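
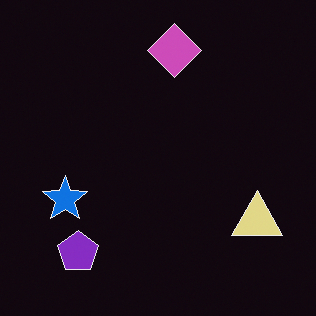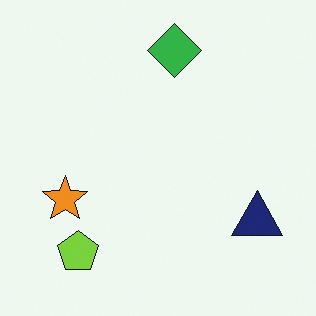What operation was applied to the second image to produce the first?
It was color-inverted (negative).

The light background has become dark and every shape's color is its complement — a photographic negative.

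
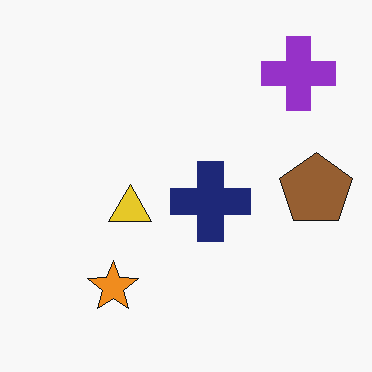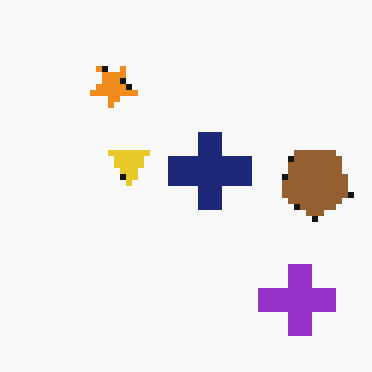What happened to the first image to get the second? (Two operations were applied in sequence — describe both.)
The image was pixelated into visible square blocks, then flipped vertically (top ↔ bottom).

Shapes are reduced to large square blocks; fine edges and outlines are lost — a downscale-then-upscale (mosaic) effect. The purple cross is in the top-right of the first image and the bottom-right of the second — shapes on opposite sides of the horizontal midline have swapped in a mirror flip.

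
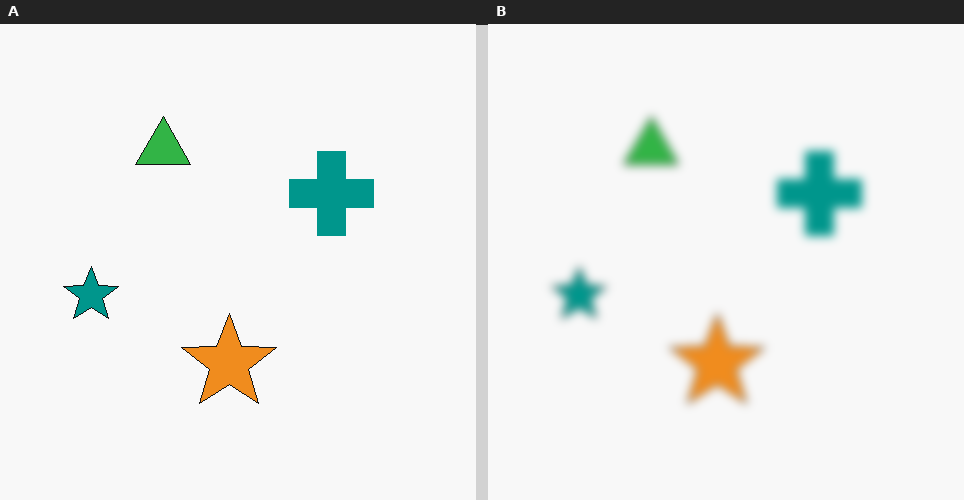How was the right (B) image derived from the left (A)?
Noticeably gaussian-blurred.

Shape edges and outlines are uniformly softened across the whole image.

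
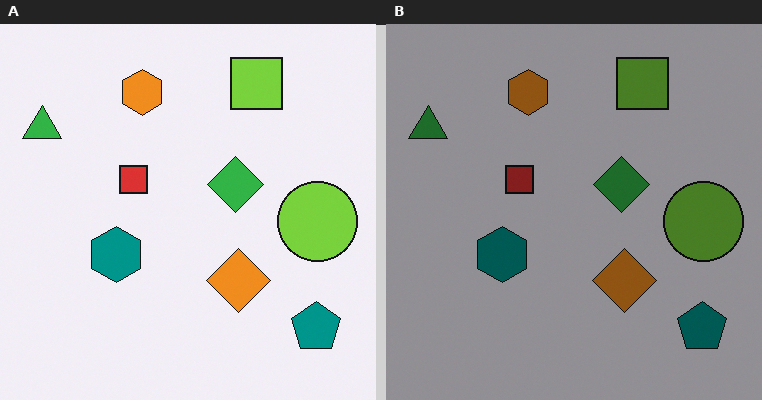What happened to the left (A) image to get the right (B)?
The transformation is: substantially darkened.

Every pixel — background and shapes alike — is uniformly darkened.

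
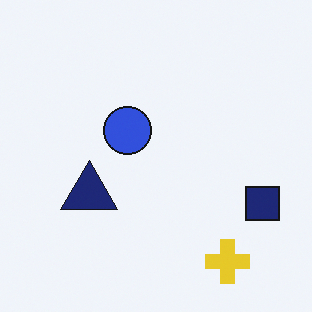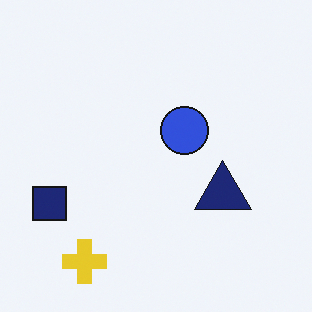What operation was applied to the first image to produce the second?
The image was flipped horizontally (left ↔ right).

The navy square is in the right of the first image and the left of the second — shapes on opposite sides of the vertical midline have swapped in a mirror flip.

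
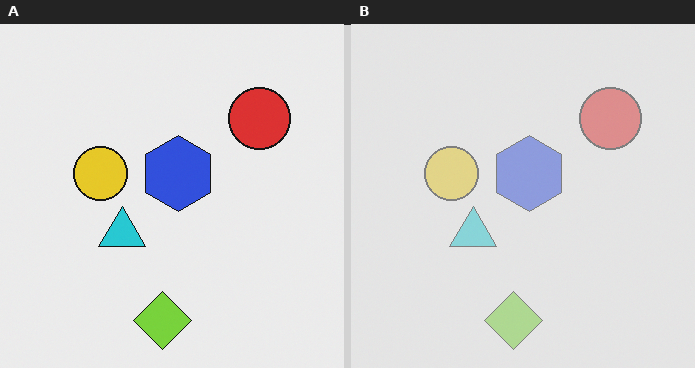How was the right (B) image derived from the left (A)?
This is the original image washed out (contrast reduced).

Tones are pushed toward mid-grey across the whole image — a global contrast change.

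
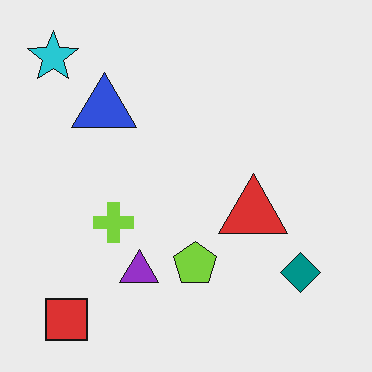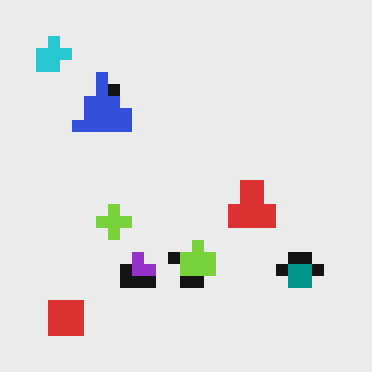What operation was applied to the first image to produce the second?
The transformation is: coarsely pixelated.

Shapes are reduced to large square blocks; fine edges and outlines are lost — a downscale-then-upscale (mosaic) effect.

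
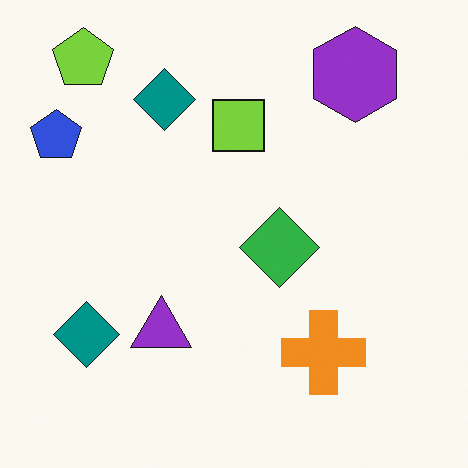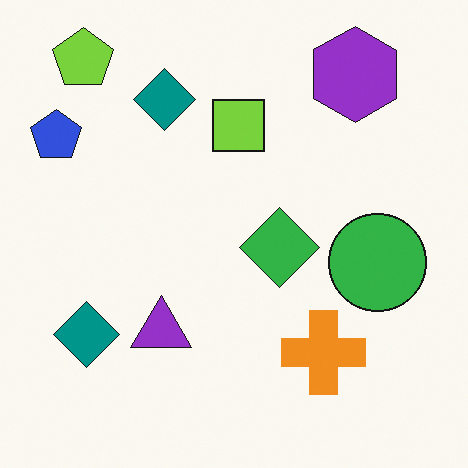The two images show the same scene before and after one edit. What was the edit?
Overlaid with an additional green circle.

A green circle appears in the second image that is absent from the first.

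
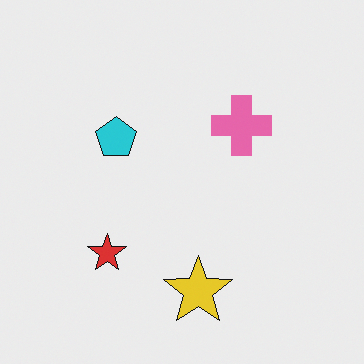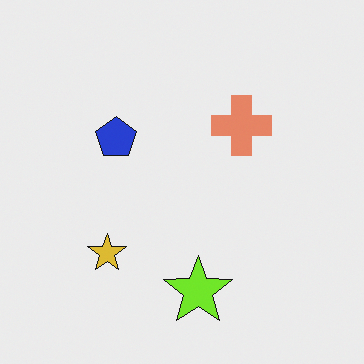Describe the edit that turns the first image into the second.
The image was hue-shifted by a small amount.

Every shape's color has rotated by the same amount around the hue wheel — a uniform hue shift.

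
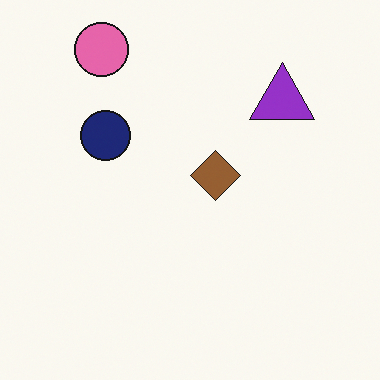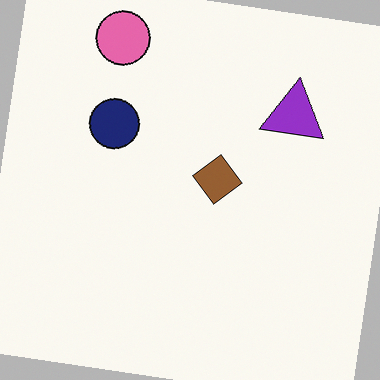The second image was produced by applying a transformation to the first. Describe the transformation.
The transformation is: rotated clockwise by a few degrees.

Every shape is tilted by the same angle and the image corners show triangular fill wedges — a whole-image rotation by a non-right angle.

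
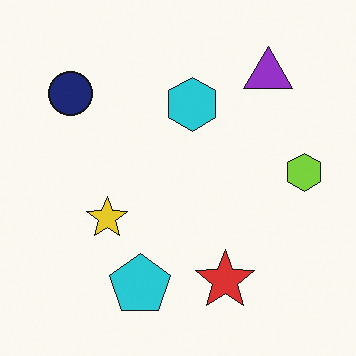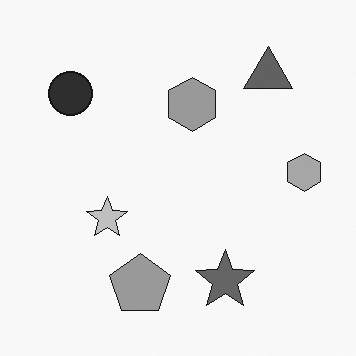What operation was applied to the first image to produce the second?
Converted to grayscale.

All color is removed — every shape is now a shade of grey.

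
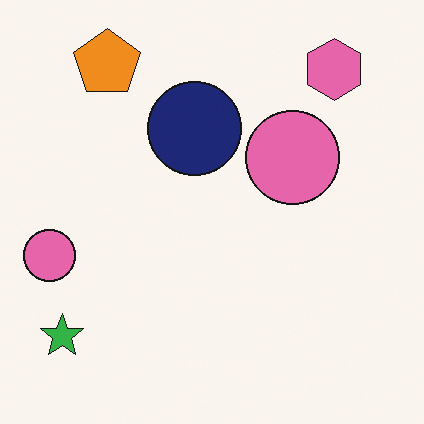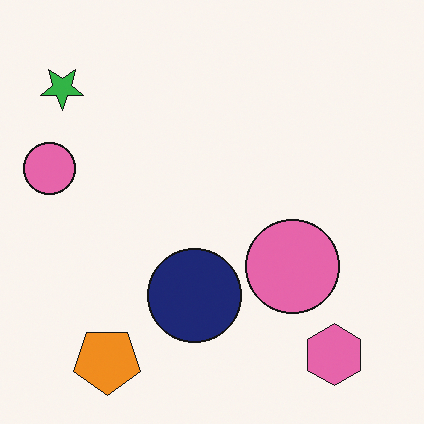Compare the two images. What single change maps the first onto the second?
The transformation is: flipped vertically (top ↔ bottom).

The orange pentagon is in the top-left of the first image and the bottom-left of the second — shapes on opposite sides of the horizontal midline have swapped in a mirror flip.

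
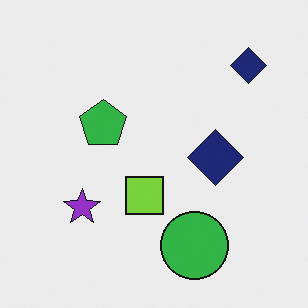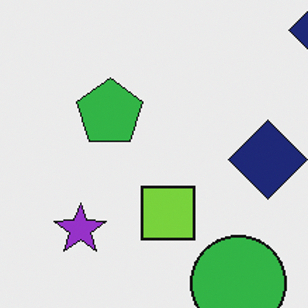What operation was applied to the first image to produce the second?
This is the original image cropped slightly and scaled back up.

The visible shapes are larger and the field of view is narrower; shapes near the original edges may be partly or wholly outside the frame — a crop-and-rescale.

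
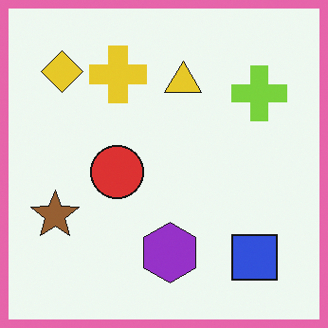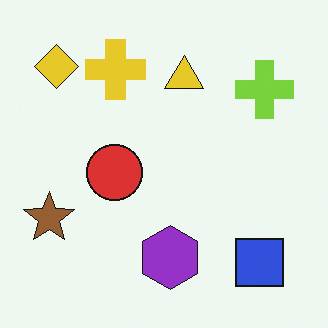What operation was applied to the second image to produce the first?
The first image is the second framed with a pink border.

A solid pink frame runs around the edge of the first image, with the content slightly shrunk inside it.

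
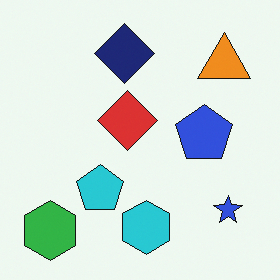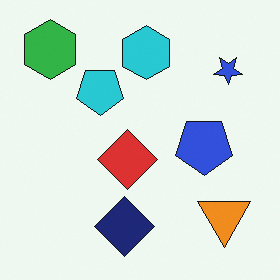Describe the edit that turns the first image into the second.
Flipped vertically (top ↔ bottom).

The green hexagon is in the bottom-left of the first image and the top-left of the second — shapes on opposite sides of the horizontal midline have swapped in a mirror flip.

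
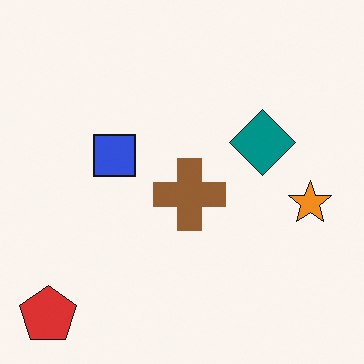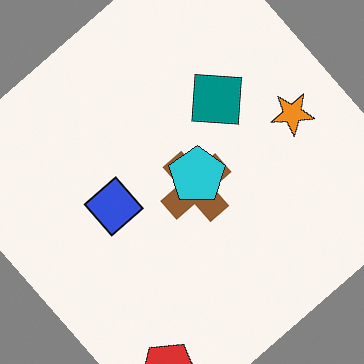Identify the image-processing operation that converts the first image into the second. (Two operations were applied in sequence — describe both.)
It was rotated counter-clockwise by a large amount — several tens of degrees, then overlaid with an additional cyan pentagon.

Every shape is tilted by the same angle and the image corners show triangular fill wedges — a whole-image rotation by a non-right angle. A cyan pentagon appears in the second image that is absent from the first.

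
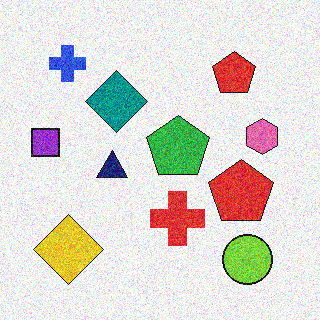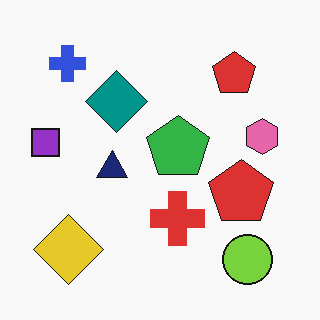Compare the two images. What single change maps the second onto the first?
Degraded with strong gaussian noise.

Random speckle covers the whole image, including the flat background.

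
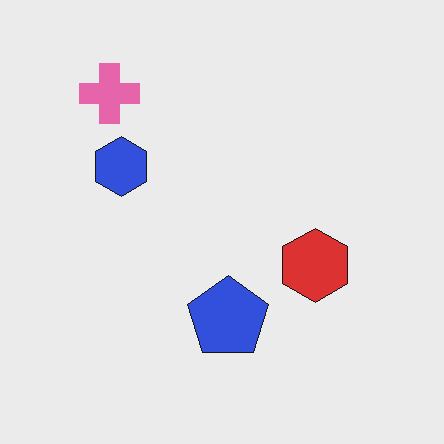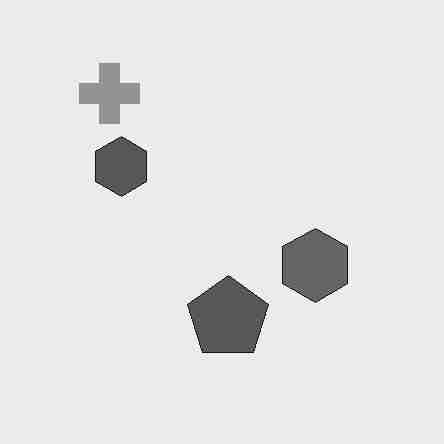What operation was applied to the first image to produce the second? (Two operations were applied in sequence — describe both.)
It was converted to grayscale, then heavily JPEG-compressed with obvious blocking artifacts.

All color is removed — every shape is now a shade of grey. Blocky 8×8 compression artifacts appear around shape edges and the flat background shows ringing — characteristic JPEG degradation.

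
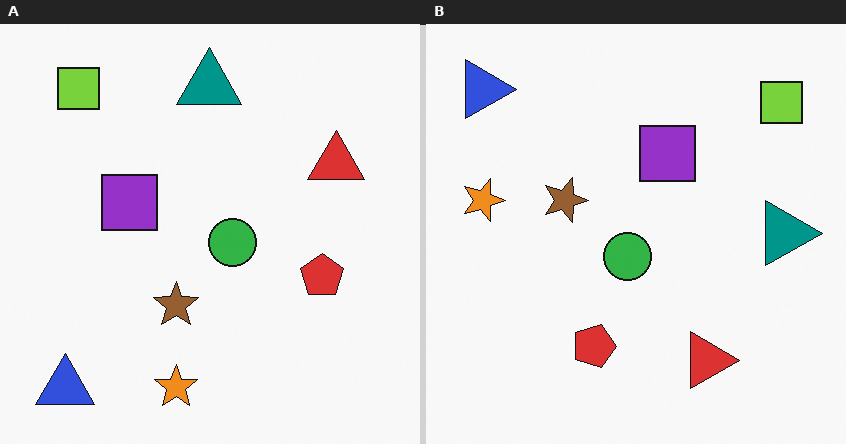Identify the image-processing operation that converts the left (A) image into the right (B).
The right (B) image is the left (A) rotated 90° clockwise.

The blue triangle sits in the bottom-left of the left (A) image and the top-left of the right (B) — consistent with a whole-image 90° clockwise rotation.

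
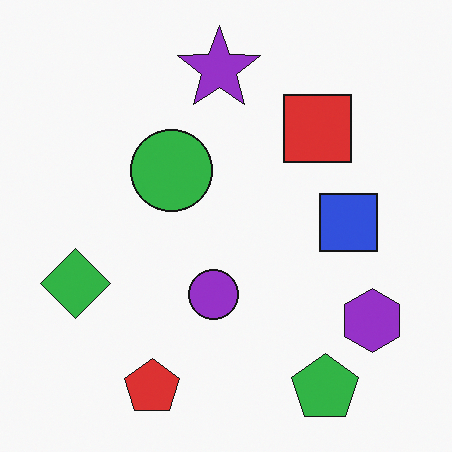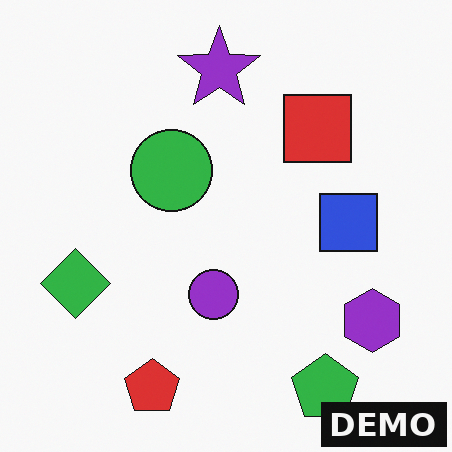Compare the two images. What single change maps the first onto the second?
The second image is the first watermarked with the text "DEMO" in the lower-right corner.

A dark label reading "DEMO" appears in the lower-right corner.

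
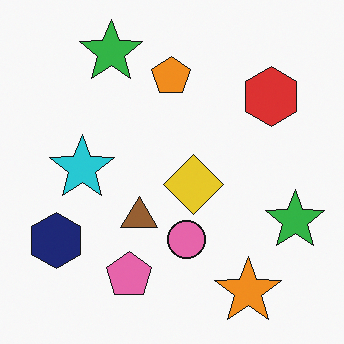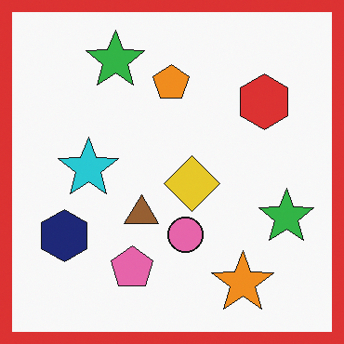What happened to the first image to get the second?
The second image is the first framed with a red border.

A solid red frame runs around the edge of the second image, with the content slightly shrunk inside it.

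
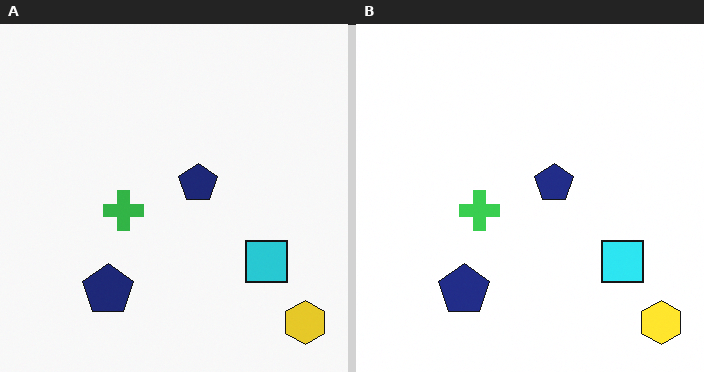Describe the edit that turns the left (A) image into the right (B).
The right (B) image is the left (A) brightened a little.

Every pixel — background and shapes alike — is uniformly brightened.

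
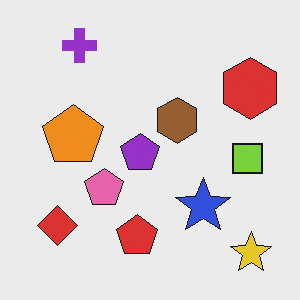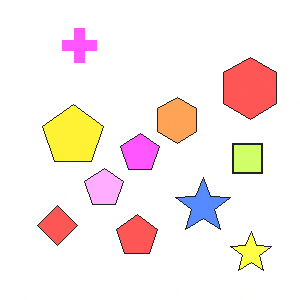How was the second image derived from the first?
The image was noticeably brightened.

Every pixel — background and shapes alike — is uniformly brightened.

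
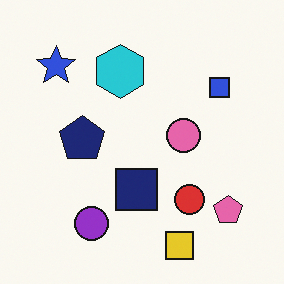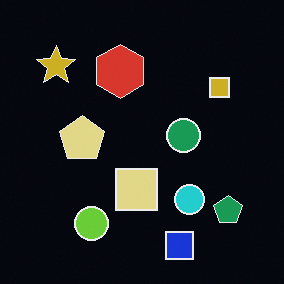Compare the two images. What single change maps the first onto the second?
It was color-inverted (negative).

The light background has become dark and every shape's color is its complement — a photographic negative.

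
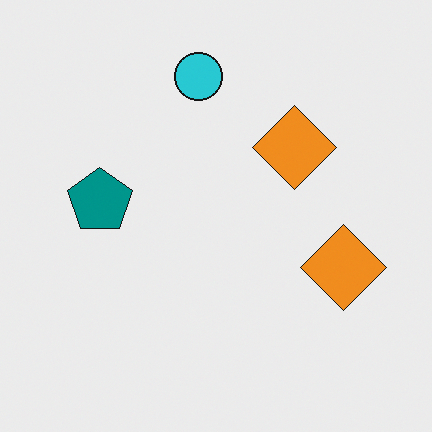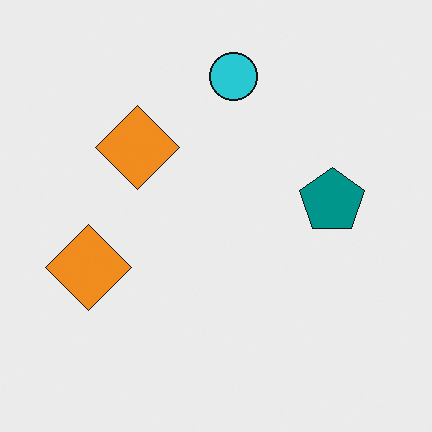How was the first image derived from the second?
Flipped horizontally (left ↔ right).

The teal pentagon is in the right of the second image and the left of the first — shapes on opposite sides of the vertical midline have swapped in a mirror flip.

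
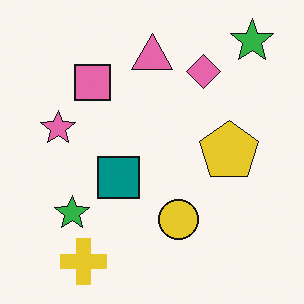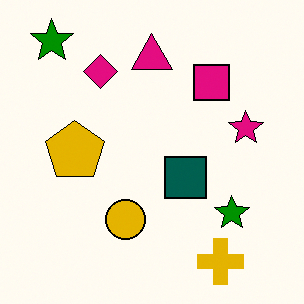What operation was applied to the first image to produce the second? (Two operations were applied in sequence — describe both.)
This is the original image flipped horizontally (left ↔ right), then boosted in contrast.

The pink star is in the left of the first image and the right of the second — shapes on opposite sides of the vertical midline have swapped in a mirror flip. Tones are pushed away from mid-grey across the whole image — a global contrast change.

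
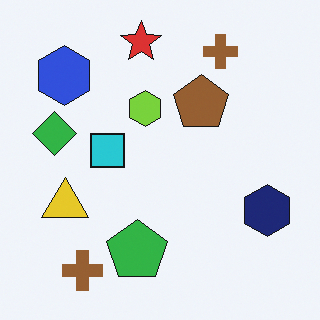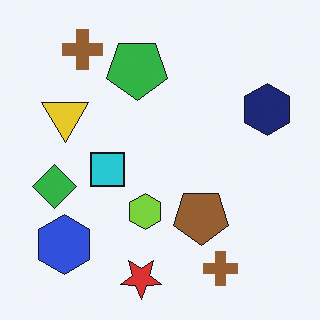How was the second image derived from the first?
The second image is the first flipped vertically (top ↔ bottom).

The red star is in the top of the first image and the bottom of the second — shapes on opposite sides of the horizontal midline have swapped in a mirror flip.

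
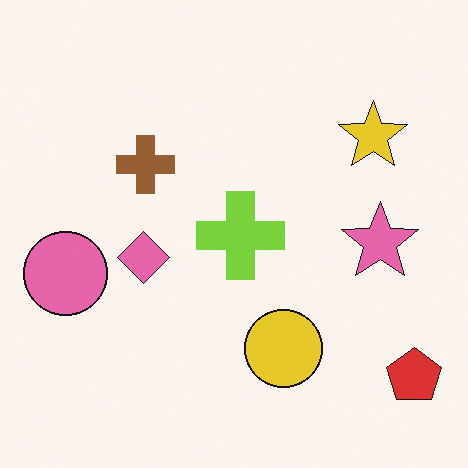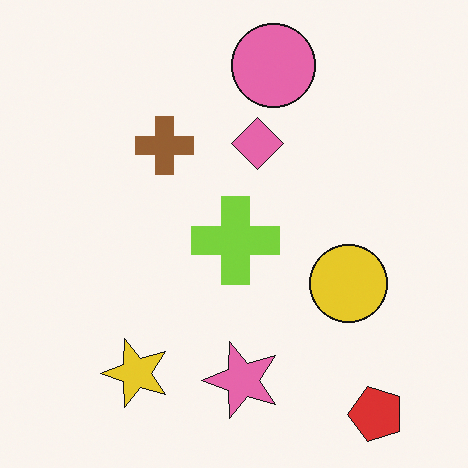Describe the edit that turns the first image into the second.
Transposed (reflected across the top-left ↔ bottom-right diagonal).

Shapes have swapped their row and column positions — what was in the top-right is now in the bottom-left — a diagonal reflection.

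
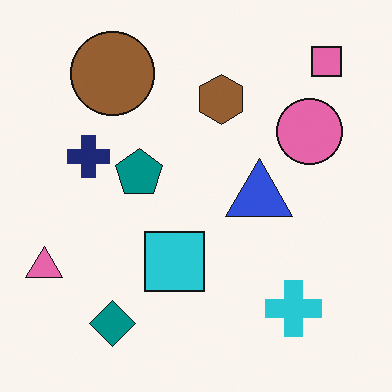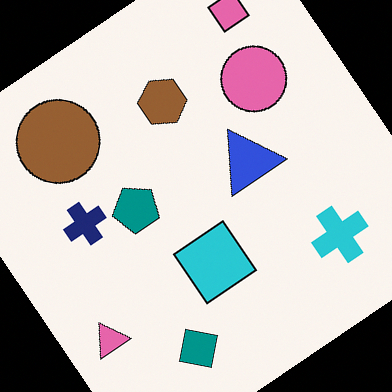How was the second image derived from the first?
The transformation is: rotated counter-clockwise by a large amount — several tens of degrees.

Every shape is tilted by the same angle and the image corners show triangular fill wedges — a whole-image rotation by a non-right angle.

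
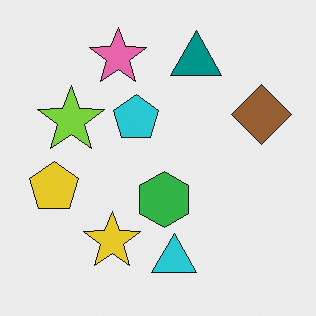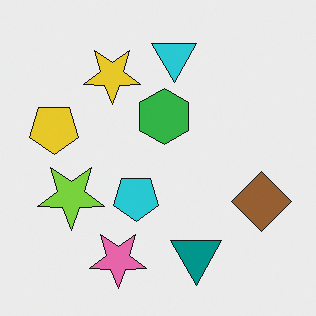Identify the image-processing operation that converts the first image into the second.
The image was flipped vertically (top ↔ bottom).

The pink star is in the top of the first image and the bottom of the second — shapes on opposite sides of the horizontal midline have swapped in a mirror flip.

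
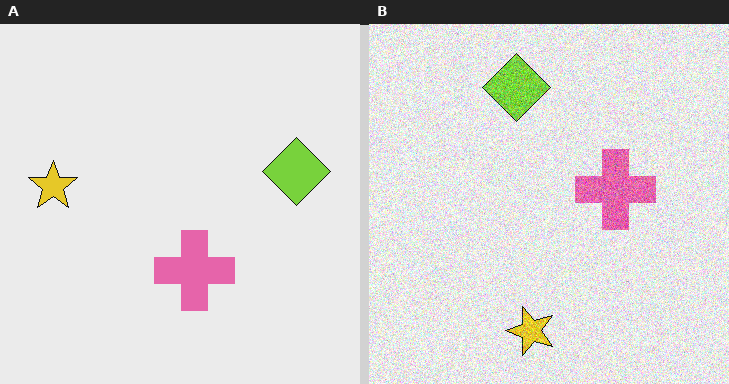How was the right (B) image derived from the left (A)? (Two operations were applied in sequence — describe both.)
The transformation is: rotated 90° counter-clockwise, then degraded with a thick layer of grain.

The yellow star sits in the left of the left (A) image and the bottom of the right (B) — consistent with a whole-image 90° counter-clockwise rotation. Random speckle covers the whole image, including the flat background.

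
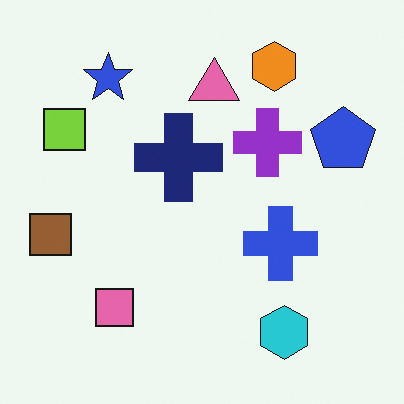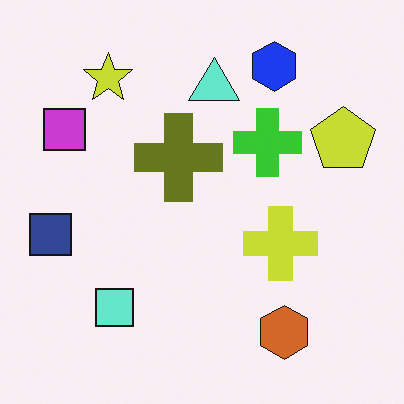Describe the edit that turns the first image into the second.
This is the original image hue-shifted through roughly half the color wheel.

Every shape's color has rotated by the same amount around the hue wheel — a uniform hue shift.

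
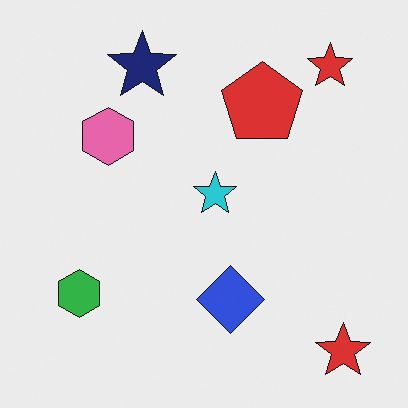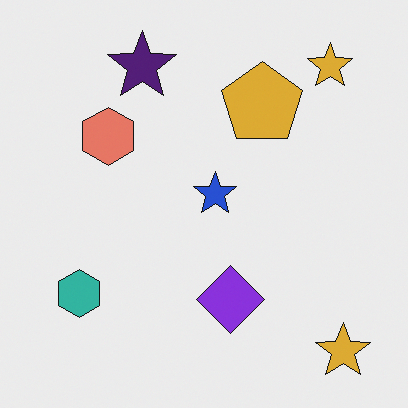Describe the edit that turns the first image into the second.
Hue-shifted by a small amount.

Every shape's color has rotated by the same amount around the hue wheel — a uniform hue shift.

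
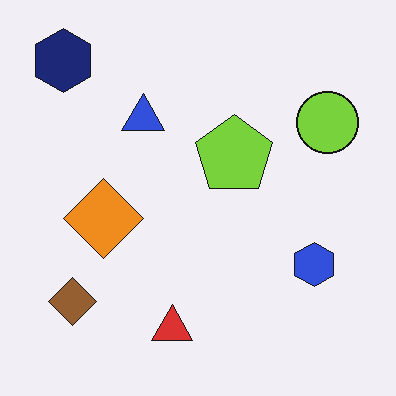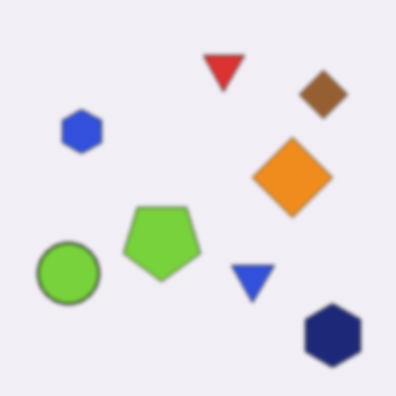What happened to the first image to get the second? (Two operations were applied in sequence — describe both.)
Given a subtle gaussian blur, then rotated 180°.

Shape edges and outlines are uniformly softened across the whole image. The navy hexagon sits in the top-left of the first image and the bottom-right of the second — consistent with a whole-image 180° rotation.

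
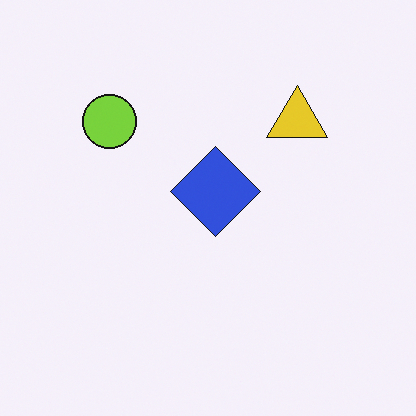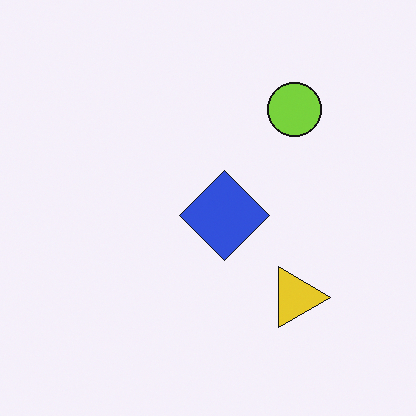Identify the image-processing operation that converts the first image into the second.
The second image is the first rotated 90° clockwise.

The lime circle sits in the top-left of the first image and the top-right of the second — consistent with a whole-image 90° clockwise rotation.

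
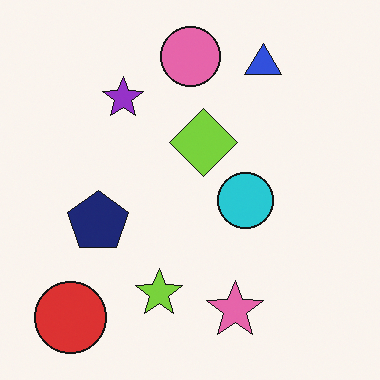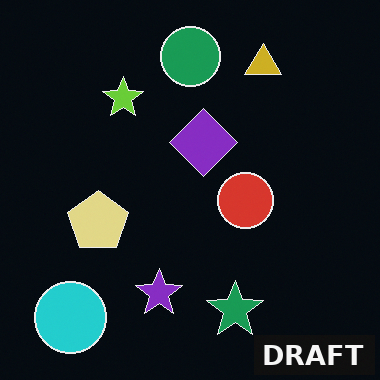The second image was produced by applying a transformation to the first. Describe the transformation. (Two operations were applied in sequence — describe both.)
The second image is the first color-inverted (negative), then watermarked with the text "DRAFT" in the lower-right corner.

The light background has become dark and every shape's color is its complement — a photographic negative. A dark label reading "DRAFT" appears in the lower-right corner.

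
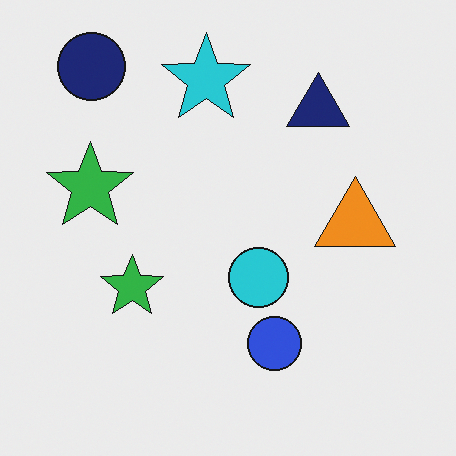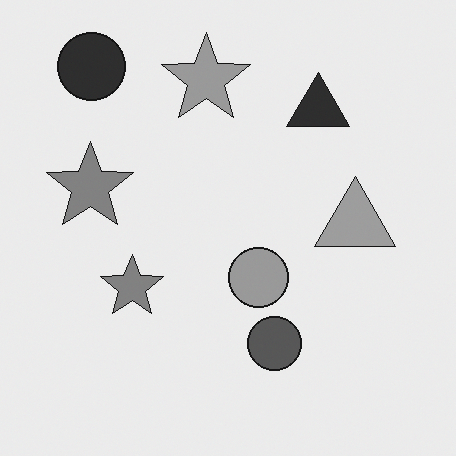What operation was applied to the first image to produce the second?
It was converted to grayscale.

All color is removed — every shape is now a shade of grey.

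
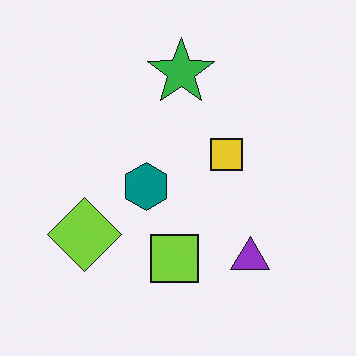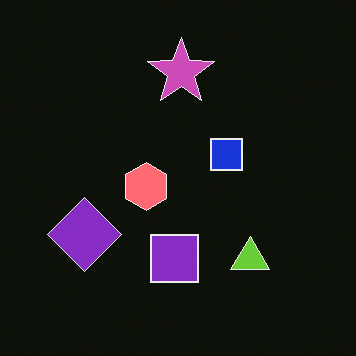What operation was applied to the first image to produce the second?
It was color-inverted (negative).

The light background has become dark and every shape's color is its complement — a photographic negative.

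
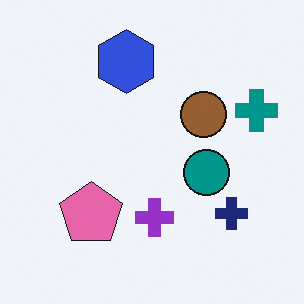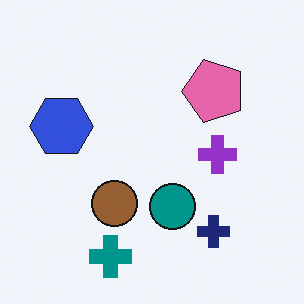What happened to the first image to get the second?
The transformation is: transposed (reflected across the top-left ↔ bottom-right diagonal).

Shapes have swapped their row and column positions — what was in the top-right is now in the bottom-left — a diagonal reflection.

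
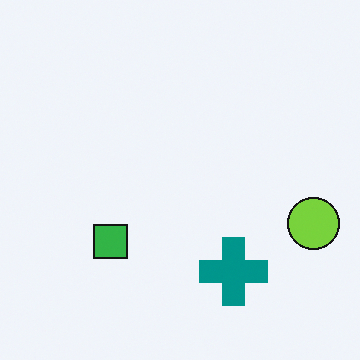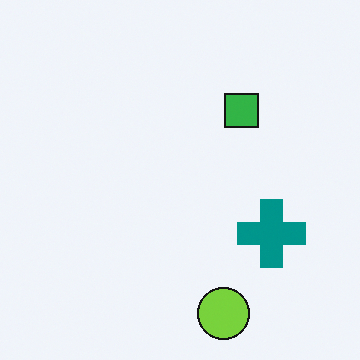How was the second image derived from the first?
Transposed (reflected across the top-left ↔ bottom-right diagonal).

Shapes have swapped their row and column positions — what was in the top-right is now in the bottom-left — a diagonal reflection.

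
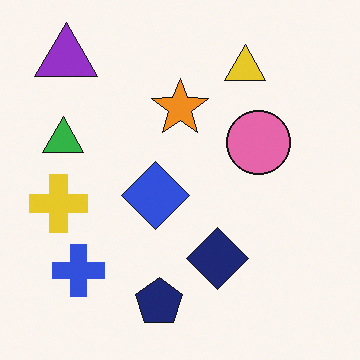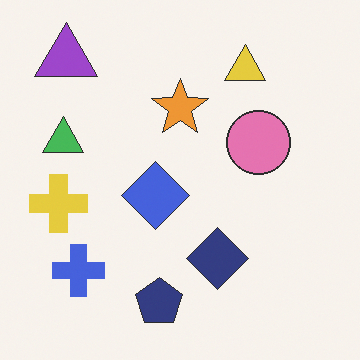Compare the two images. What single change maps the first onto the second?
The image was given slightly reduced contrast.

Tones are pushed toward mid-grey across the whole image — a global contrast change.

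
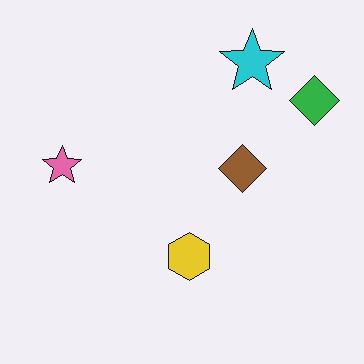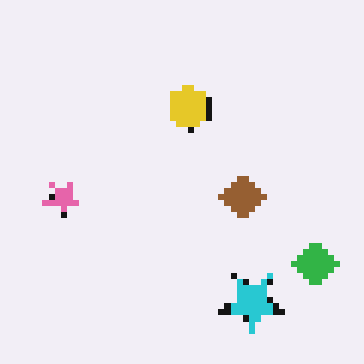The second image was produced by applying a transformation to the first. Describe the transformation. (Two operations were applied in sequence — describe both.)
The second image is the first flipped vertically (top ↔ bottom), then pixelated into visible square blocks.

The cyan star is in the top-right of the first image and the bottom-right of the second — shapes on opposite sides of the horizontal midline have swapped in a mirror flip. Shapes are reduced to large square blocks; fine edges and outlines are lost — a downscale-then-upscale (mosaic) effect.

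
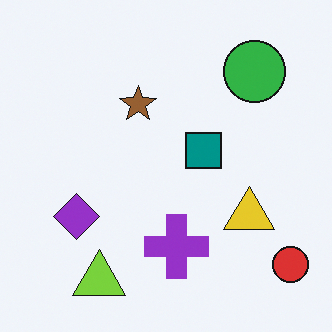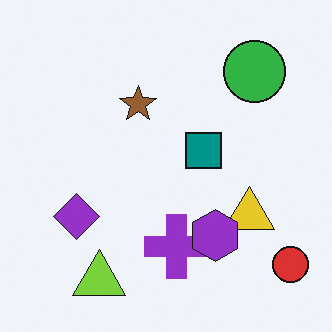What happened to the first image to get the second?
The image was overlaid with an additional purple hexagon.

A purple hexagon appears in the second image that is absent from the first.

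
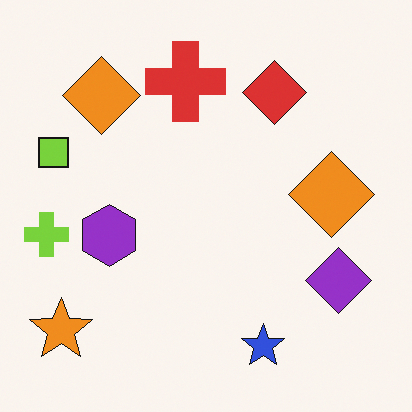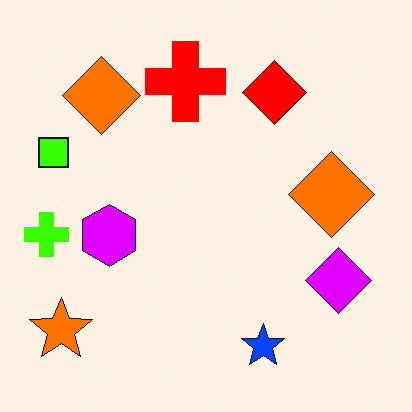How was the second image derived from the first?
This is the original image heavily oversaturated.

All colors are more vivid — a global saturation change.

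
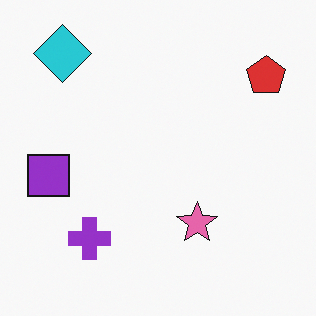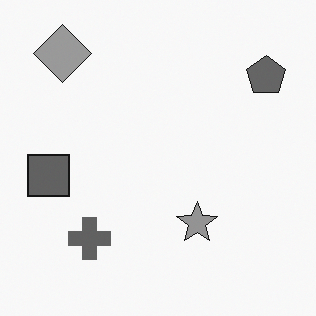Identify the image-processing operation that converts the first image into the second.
The transformation is: converted to grayscale.

All color is removed — every shape is now a shade of grey.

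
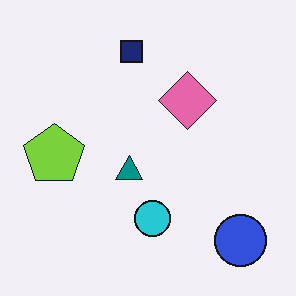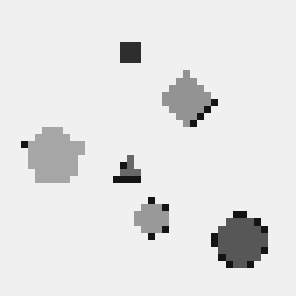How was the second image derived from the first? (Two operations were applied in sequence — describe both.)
It was converted to grayscale, then pixelated into visible square blocks.

All color is removed — every shape is now a shade of grey. Shapes are reduced to large square blocks; fine edges and outlines are lost — a downscale-then-upscale (mosaic) effect.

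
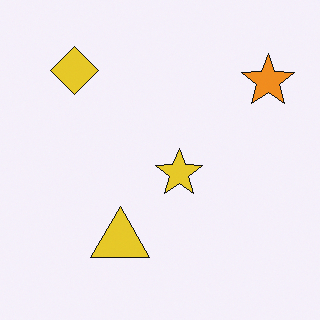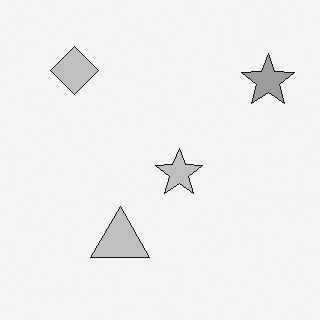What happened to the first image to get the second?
Converted to grayscale.

All color is removed — every shape is now a shade of grey.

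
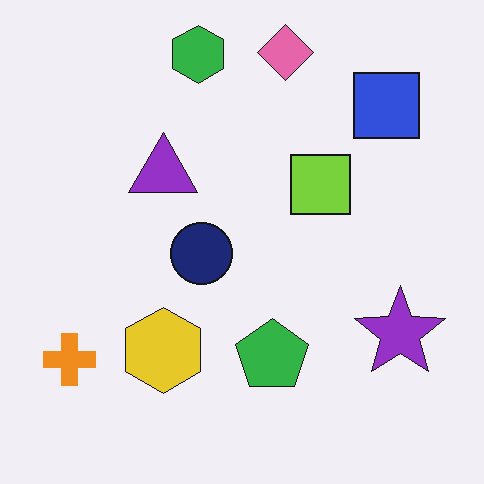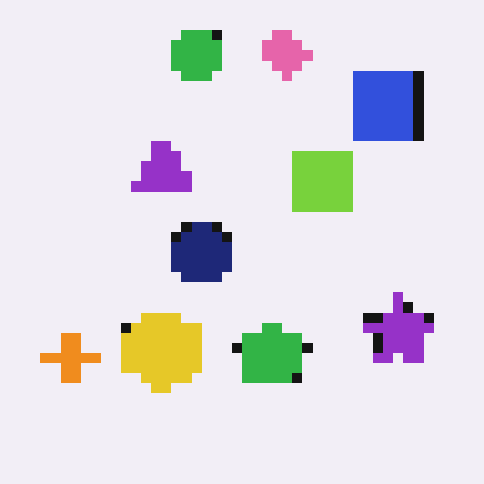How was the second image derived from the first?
The second image is the first heavily pixelated into large blocks.

Shapes are reduced to large square blocks; fine edges and outlines are lost — a downscale-then-upscale (mosaic) effect.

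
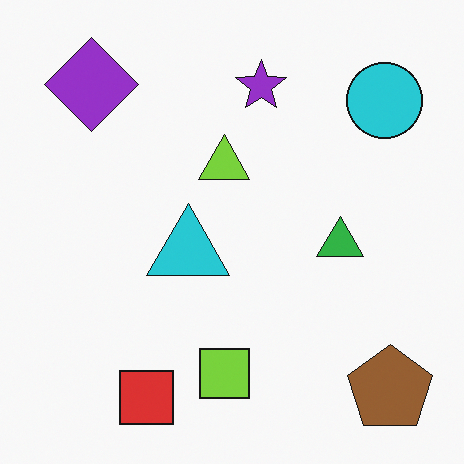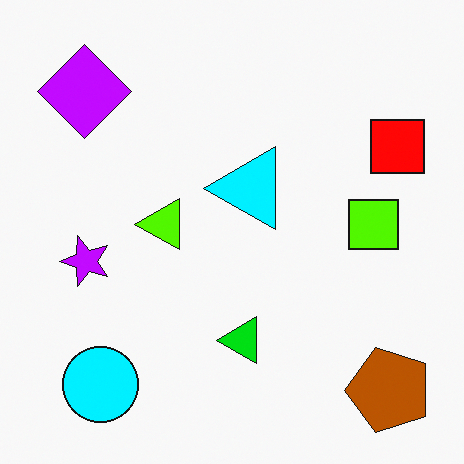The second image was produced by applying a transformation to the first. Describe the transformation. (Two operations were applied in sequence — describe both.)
The image was transposed (reflected across the top-left ↔ bottom-right diagonal), then heavily oversaturated.

Shapes have swapped their row and column positions — what was in the top-right is now in the bottom-left — a diagonal reflection. All colors are more vivid — a global saturation change.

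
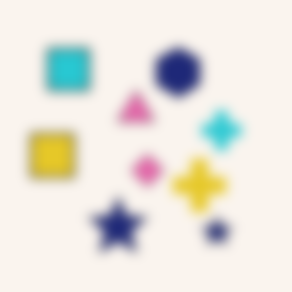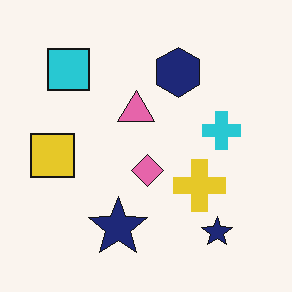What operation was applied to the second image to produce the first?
Heavily blurred.

Shape edges and outlines are uniformly softened across the whole image.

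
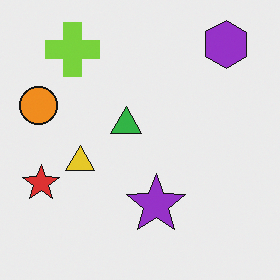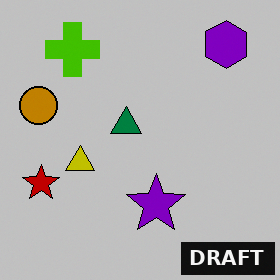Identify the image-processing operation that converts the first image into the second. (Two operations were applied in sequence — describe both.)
Aggressively posterized, then watermarked with the text "DRAFT" in the lower-right corner.

Each flat color has snapped to a coarser quantized level — most visibly, the near-white background has dropped to a flat grey. A dark label reading "DRAFT" appears in the lower-right corner.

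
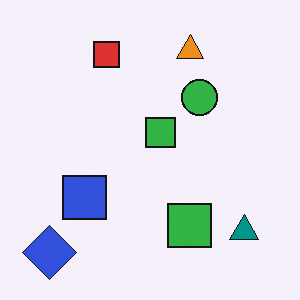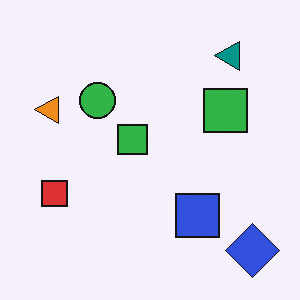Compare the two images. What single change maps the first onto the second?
Rotated 90° counter-clockwise.

The blue diamond sits in the bottom-left of the first image and the bottom-right of the second — consistent with a whole-image 90° counter-clockwise rotation.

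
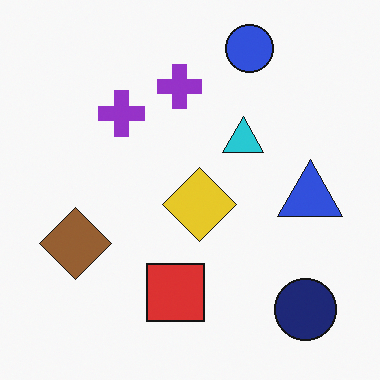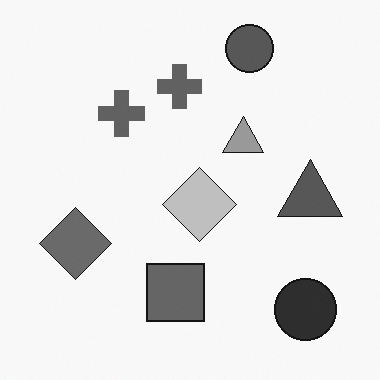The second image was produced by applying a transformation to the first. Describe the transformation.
The transformation is: converted to grayscale.

All color is removed — every shape is now a shade of grey.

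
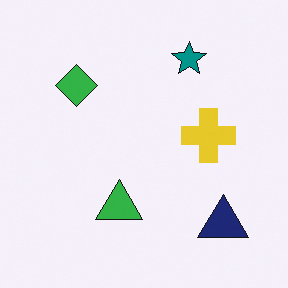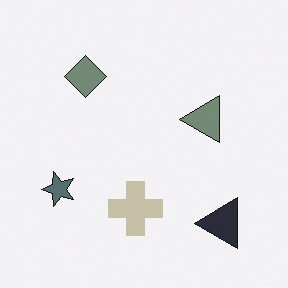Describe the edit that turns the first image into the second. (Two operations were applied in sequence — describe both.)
The image was transposed (reflected across the top-left ↔ bottom-right diagonal), then made much more muted (saturation change).

Shapes have swapped their row and column positions — what was in the top-right is now in the bottom-left — a diagonal reflection. All colors are more muted and greyish — a global saturation change.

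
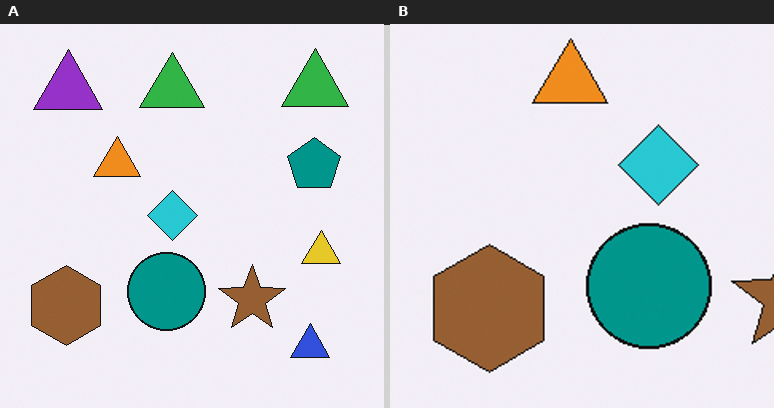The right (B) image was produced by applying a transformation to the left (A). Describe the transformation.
Cropped slightly and scaled back up.

The visible shapes are larger and the field of view is narrower; shapes near the original edges may be partly or wholly outside the frame — a crop-and-rescale.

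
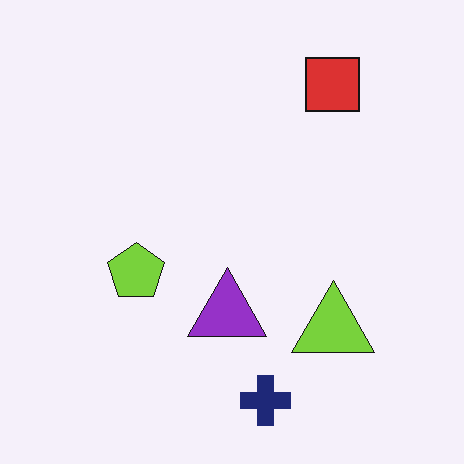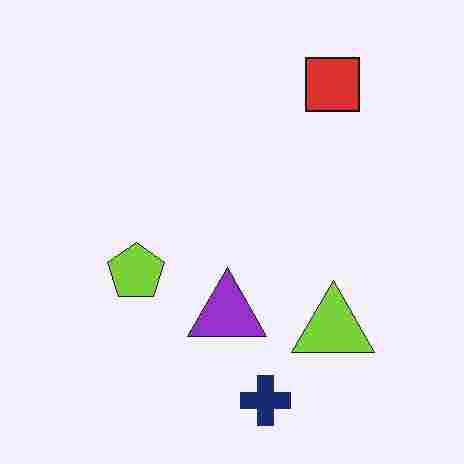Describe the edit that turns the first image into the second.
The image was degraded with heavy JPEG compression.

Blocky 8×8 compression artifacts appear around shape edges and the flat background shows ringing — characteristic JPEG degradation.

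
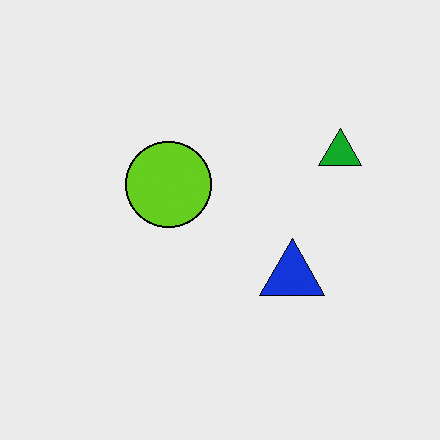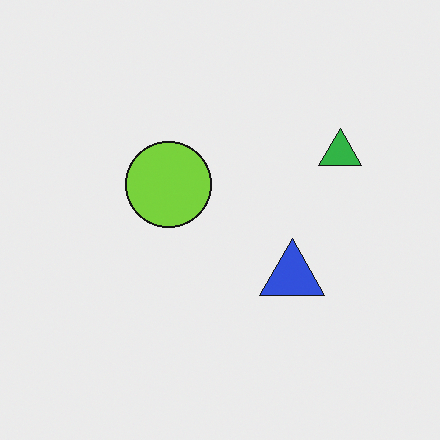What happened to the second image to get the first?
The first image is the second given slightly increased contrast.

Tones are pushed away from mid-grey across the whole image — a global contrast change.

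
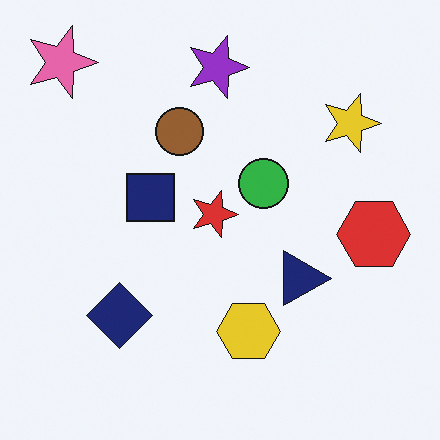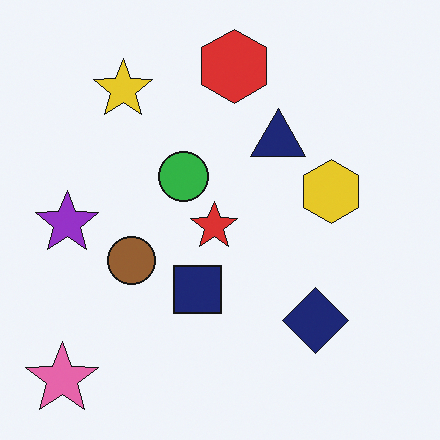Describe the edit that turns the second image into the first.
The transformation is: rotated 90° clockwise.

The pink star sits in the bottom-left of the second image and the top-left of the first — consistent with a whole-image 90° clockwise rotation.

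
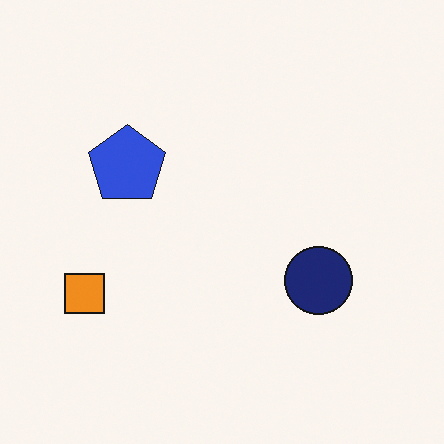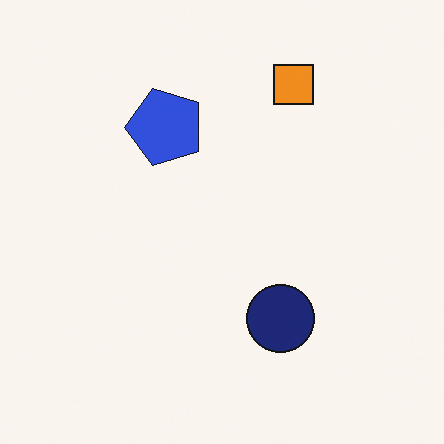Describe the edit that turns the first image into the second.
The second image is the first transposed (reflected across the top-left ↔ bottom-right diagonal).

Shapes have swapped their row and column positions — what was in the top-right is now in the bottom-left — a diagonal reflection.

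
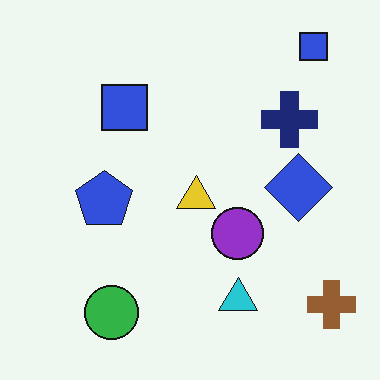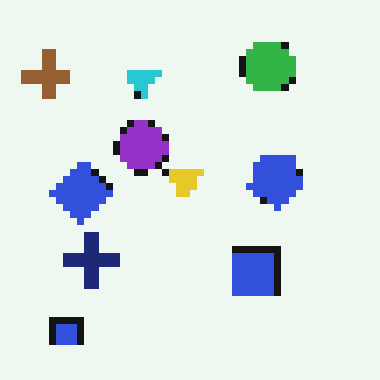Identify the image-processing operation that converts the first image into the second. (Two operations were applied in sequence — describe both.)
The image was pixelated into visible square blocks, then rotated 180°.

Shapes are reduced to large square blocks; fine edges and outlines are lost — a downscale-then-upscale (mosaic) effect. The brown cross sits in the bottom-right of the first image and the top-left of the second — consistent with a whole-image 180° rotation.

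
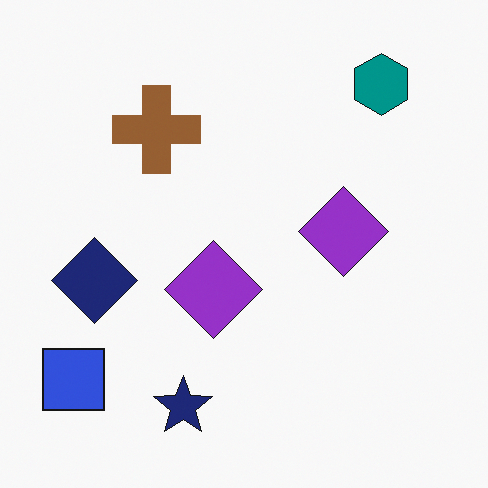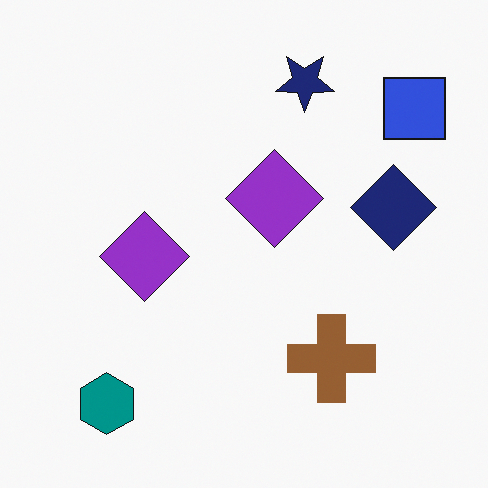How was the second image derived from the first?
The image was rotated 180°.

The blue square sits in the bottom-left of the first image and the top-right of the second — consistent with a whole-image 180° rotation.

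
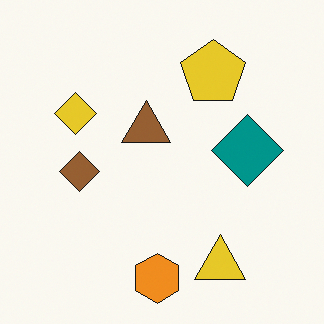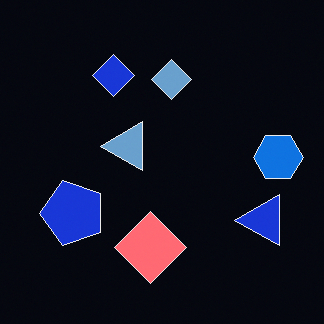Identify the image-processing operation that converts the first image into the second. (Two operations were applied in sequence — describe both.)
Transposed (reflected across the top-left ↔ bottom-right diagonal), then color-inverted (negative).

Shapes have swapped their row and column positions — what was in the top-right is now in the bottom-left — a diagonal reflection. The light background has become dark and every shape's color is its complement — a photographic negative.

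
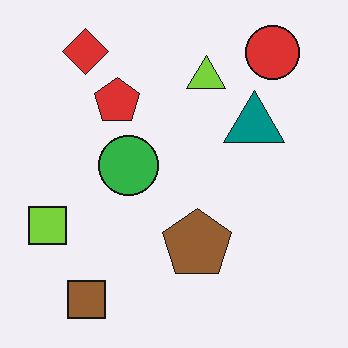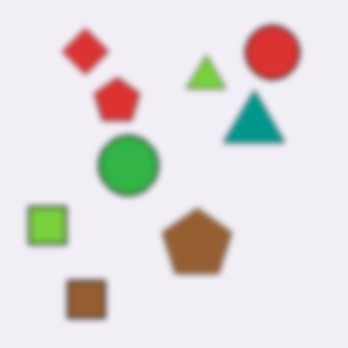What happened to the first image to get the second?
The second image is the first moderately blurred.

Shape edges and outlines are uniformly softened across the whole image.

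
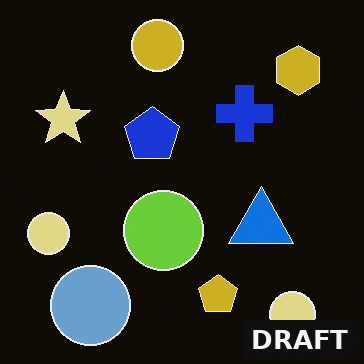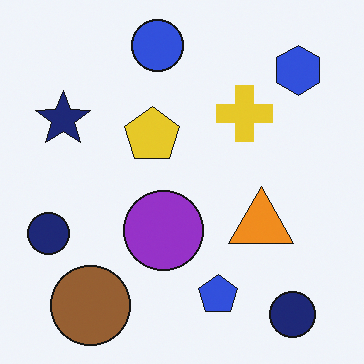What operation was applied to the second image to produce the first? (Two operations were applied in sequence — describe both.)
Color-inverted (negative), then watermarked with the text "DRAFT" in the lower-right corner.

The light background has become dark and every shape's color is its complement — a photographic negative. A dark label reading "DRAFT" appears in the lower-right corner.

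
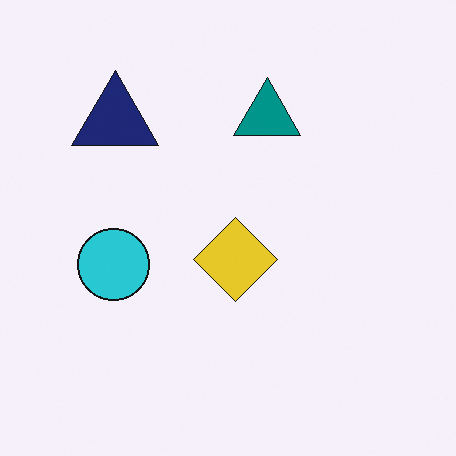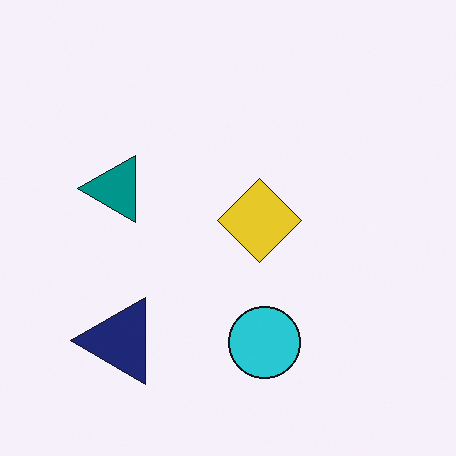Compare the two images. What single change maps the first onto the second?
The image was rotated 90° counter-clockwise.

The navy triangle sits in the top-left of the first image and the bottom-left of the second — consistent with a whole-image 90° counter-clockwise rotation.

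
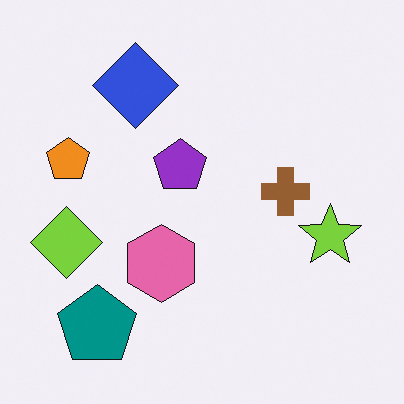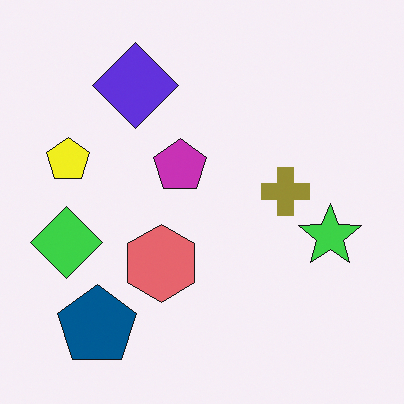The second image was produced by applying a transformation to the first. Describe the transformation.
This is the original image hue-shifted slightly.

Every shape's color has rotated by the same amount around the hue wheel — a uniform hue shift.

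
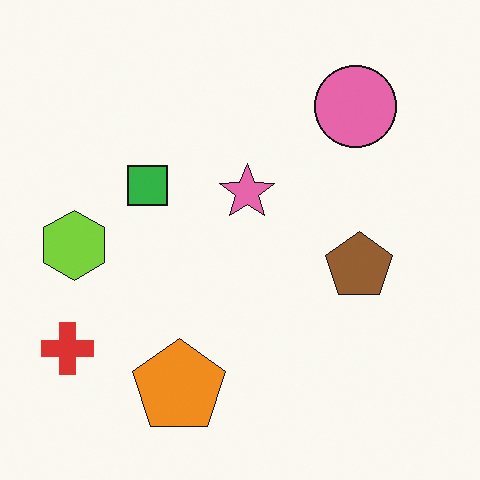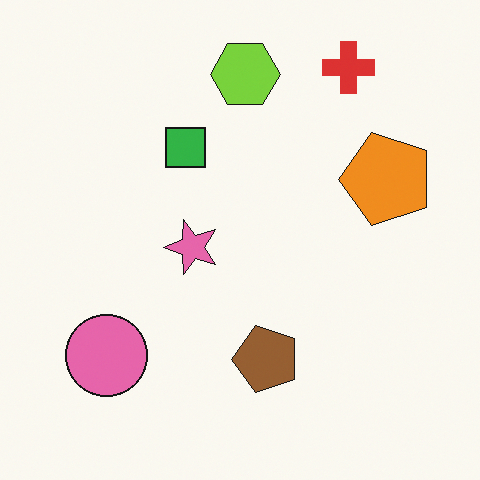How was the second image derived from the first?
It was transposed (reflected across the top-left ↔ bottom-right diagonal).

Shapes have swapped their row and column positions — what was in the top-right is now in the bottom-left — a diagonal reflection.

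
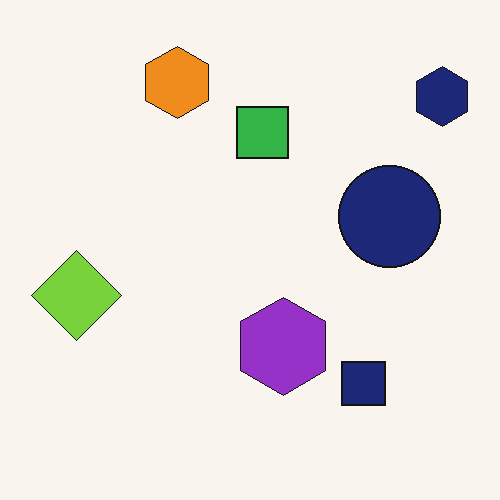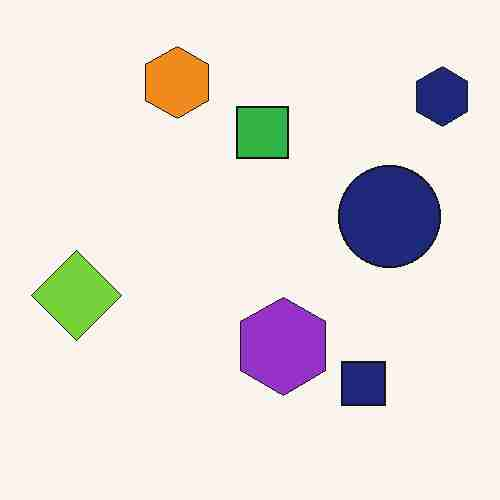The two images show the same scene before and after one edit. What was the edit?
The image was heavily JPEG-compressed with obvious blocking artifacts.

Blocky 8×8 compression artifacts appear around shape edges and the flat background shows ringing — characteristic JPEG degradation.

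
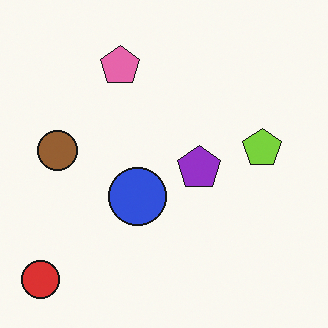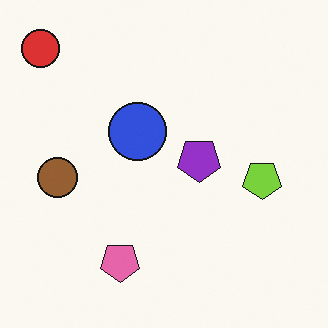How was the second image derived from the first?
This is the original image flipped vertically (top ↔ bottom).

The red circle is in the bottom-left of the first image and the top-left of the second — shapes on opposite sides of the horizontal midline have swapped in a mirror flip.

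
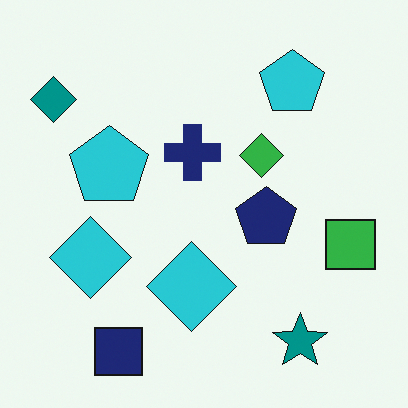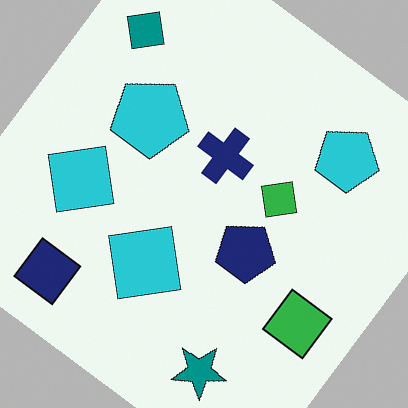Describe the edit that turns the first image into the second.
It was rotated clockwise by a large amount — several tens of degrees.

Every shape is tilted by the same angle and the image corners show triangular fill wedges — a whole-image rotation by a non-right angle.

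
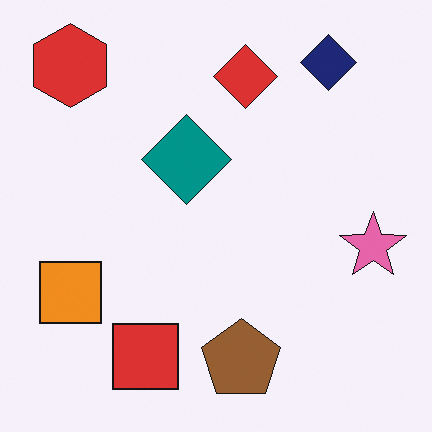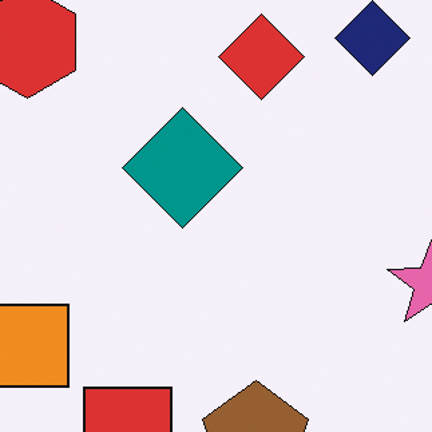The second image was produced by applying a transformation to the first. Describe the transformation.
Cropped to a modestly smaller region and rescaled.

The visible shapes are larger and the field of view is narrower; shapes near the original edges may be partly or wholly outside the frame — a crop-and-rescale.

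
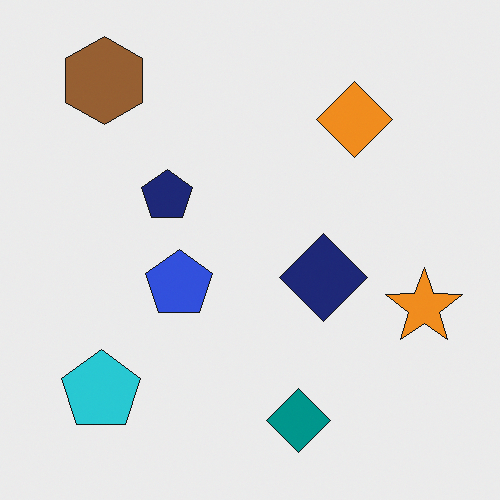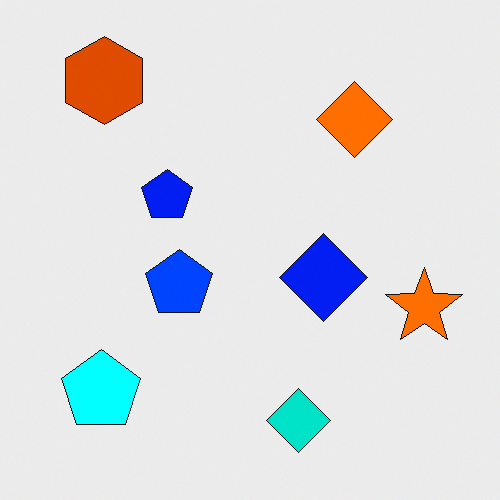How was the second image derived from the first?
Made much more vivid (saturation change).

All colors are more vivid — a global saturation change.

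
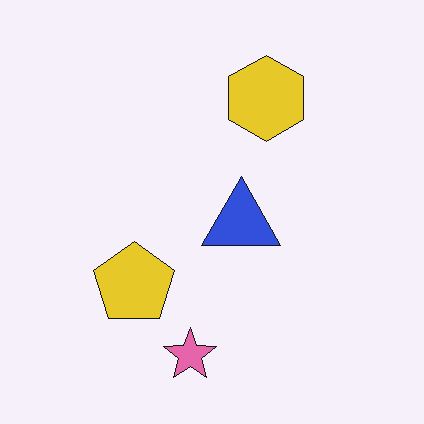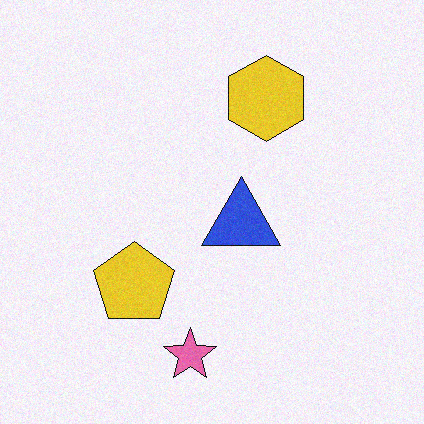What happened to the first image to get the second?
Degraded with subtle gaussian noise.

Random speckle covers the whole image, including the flat background.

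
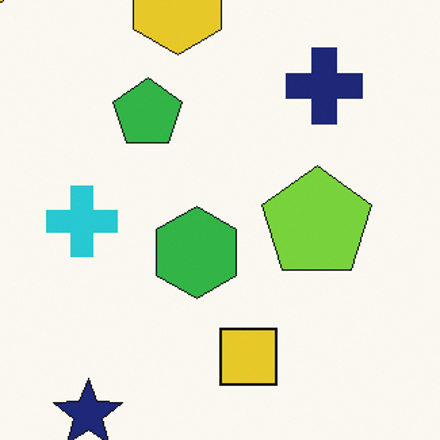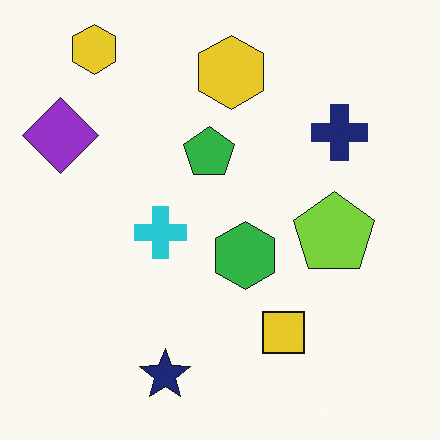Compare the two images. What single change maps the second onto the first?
The transformation is: cropped slightly and scaled back up.

The visible shapes are larger and the field of view is narrower; shapes near the original edges may be partly or wholly outside the frame — a crop-and-rescale.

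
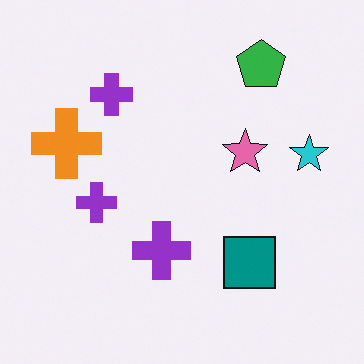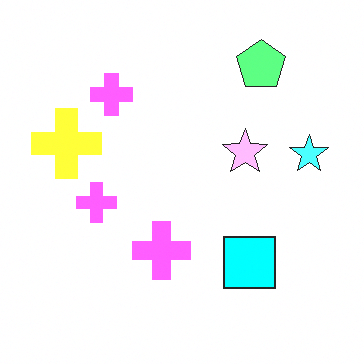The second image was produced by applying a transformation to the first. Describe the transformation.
This is the original image brightened a lot.

Every pixel — background and shapes alike — is uniformly brightened.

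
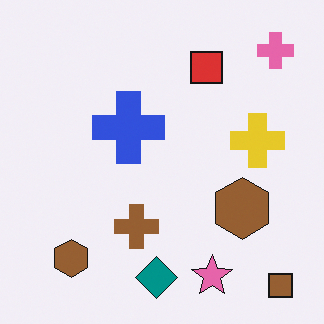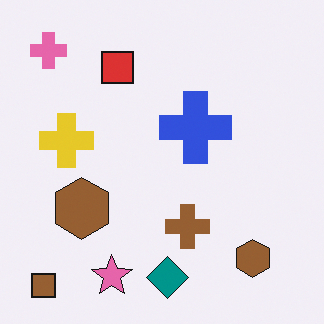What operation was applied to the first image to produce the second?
The image was flipped horizontally (left ↔ right).

The brown square is in the bottom-right of the first image and the bottom-left of the second — shapes on opposite sides of the vertical midline have swapped in a mirror flip.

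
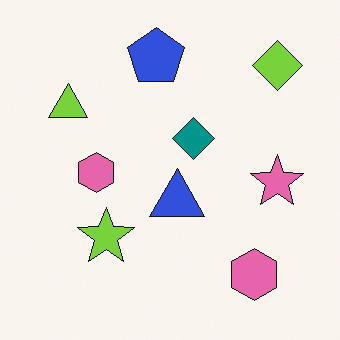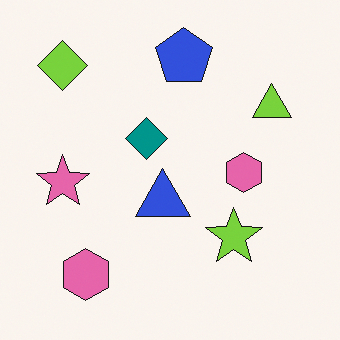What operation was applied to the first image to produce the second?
The image was flipped horizontally (left ↔ right).

The pink star is in the right of the first image and the left of the second — shapes on opposite sides of the vertical midline have swapped in a mirror flip.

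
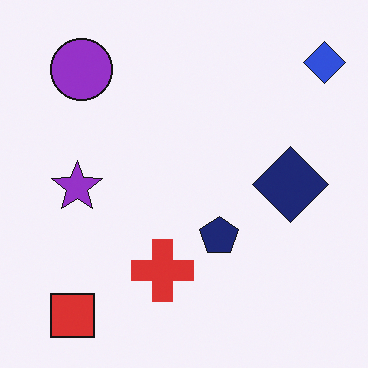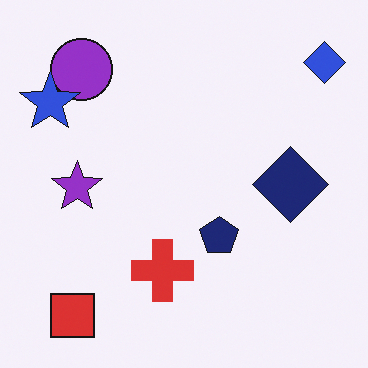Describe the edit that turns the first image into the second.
The transformation is: overlaid with an additional blue star.

A blue star appears in the second image that is absent from the first.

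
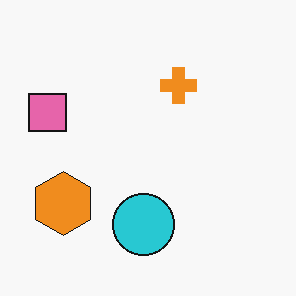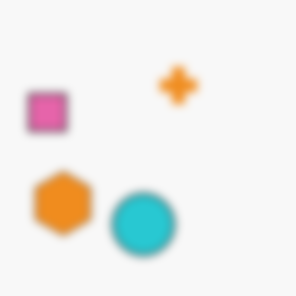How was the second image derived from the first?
The transformation is: noticeably gaussian-blurred.

Shape edges and outlines are uniformly softened across the whole image.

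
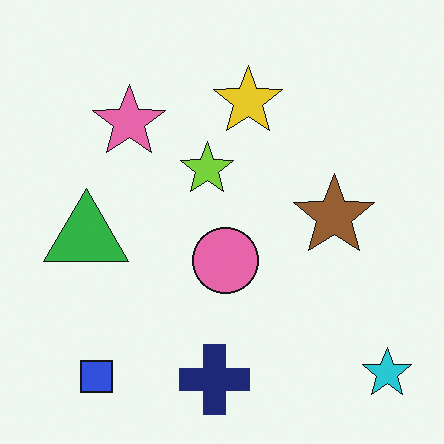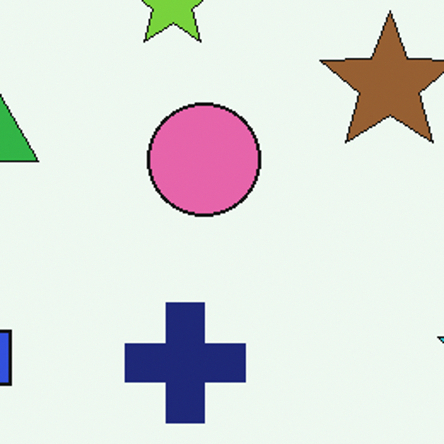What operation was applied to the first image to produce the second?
The second image is the first cropped to a noticeably smaller region and rescaled.

The visible shapes are larger and the field of view is narrower; shapes near the original edges may be partly or wholly outside the frame — a crop-and-rescale.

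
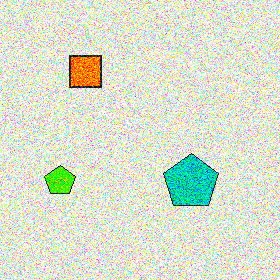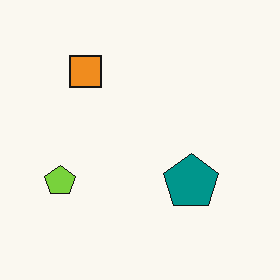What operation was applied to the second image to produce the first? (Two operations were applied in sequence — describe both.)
It was degraded with heavy additive noise, then made much more vivid (saturation change).

Random speckle covers the whole image, including the flat background. All colors are more vivid — a global saturation change.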